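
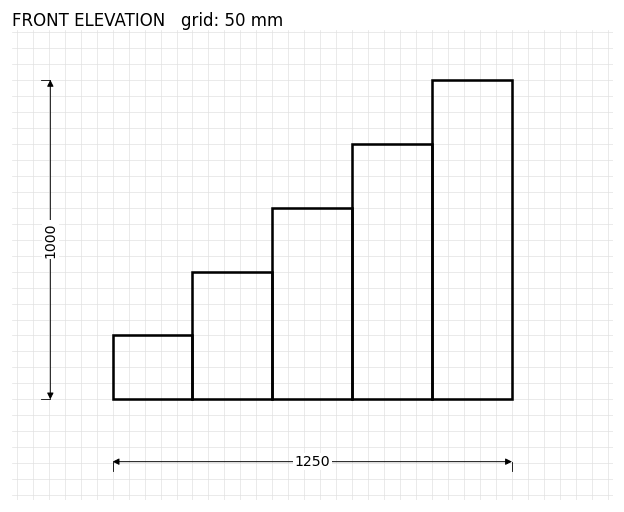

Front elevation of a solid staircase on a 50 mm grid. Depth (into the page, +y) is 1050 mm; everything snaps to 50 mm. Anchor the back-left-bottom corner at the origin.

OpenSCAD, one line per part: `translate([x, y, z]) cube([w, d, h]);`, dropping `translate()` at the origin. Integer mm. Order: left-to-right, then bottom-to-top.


cube([250, 1050, 200]);
translate([250, 0, 0]) cube([250, 1050, 400]);
translate([500, 0, 0]) cube([250, 1050, 600]);
translate([750, 0, 0]) cube([250, 1050, 800]);
translate([1000, 0, 0]) cube([250, 1050, 1000]);


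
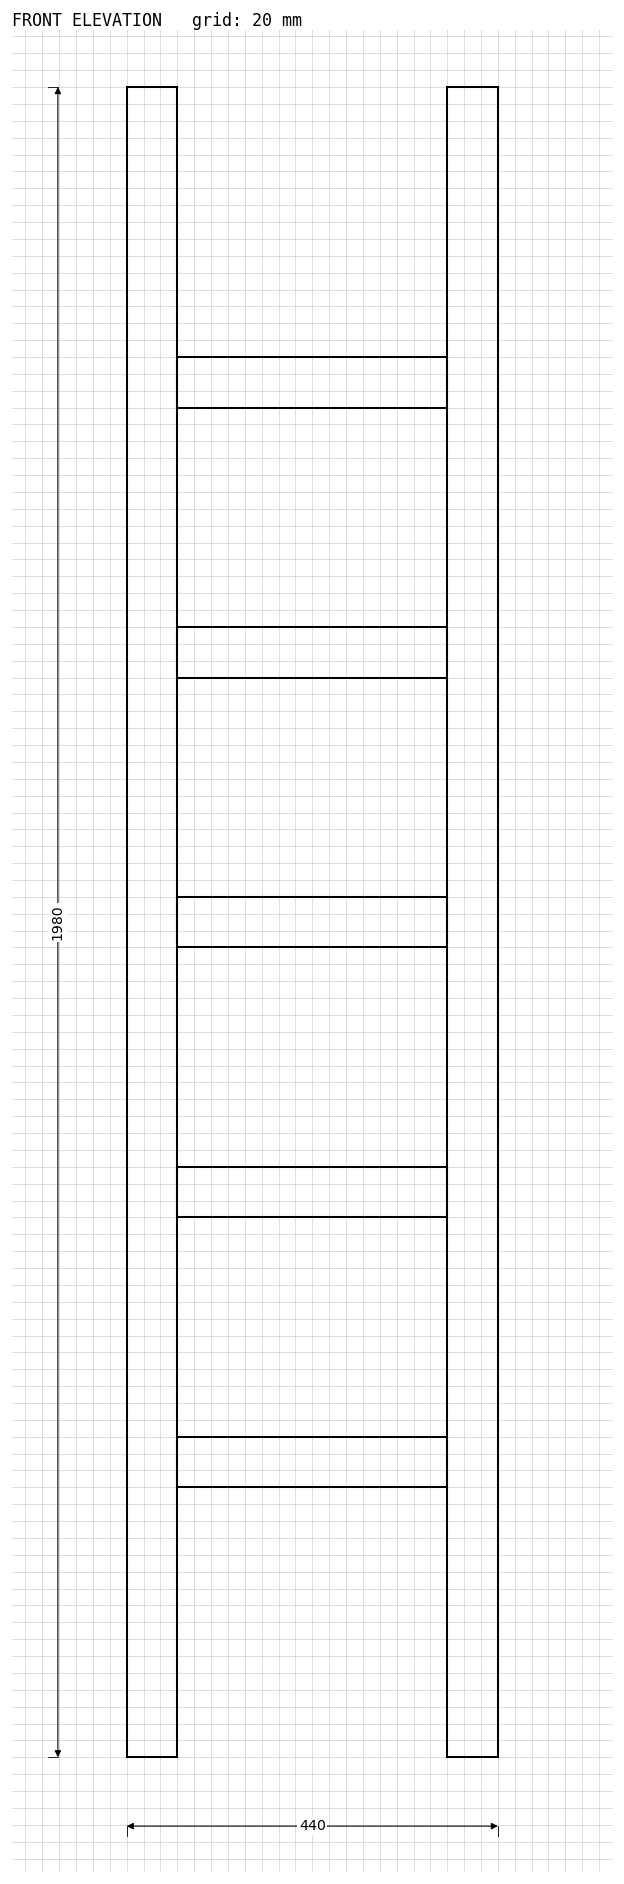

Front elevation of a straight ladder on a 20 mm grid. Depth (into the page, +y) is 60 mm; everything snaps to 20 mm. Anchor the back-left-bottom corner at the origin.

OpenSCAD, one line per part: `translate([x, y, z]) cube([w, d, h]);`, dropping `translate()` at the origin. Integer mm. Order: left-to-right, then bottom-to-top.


cube([60, 60, 1980]);
translate([60, 0, 320]) cube([320, 60, 60]);
translate([60, 0, 640]) cube([320, 60, 60]);
translate([60, 0, 960]) cube([320, 60, 60]);
translate([60, 0, 1280]) cube([320, 60, 60]);
translate([60, 0, 1600]) cube([320, 60, 60]);
translate([380, 0, 0]) cube([60, 60, 1980]);


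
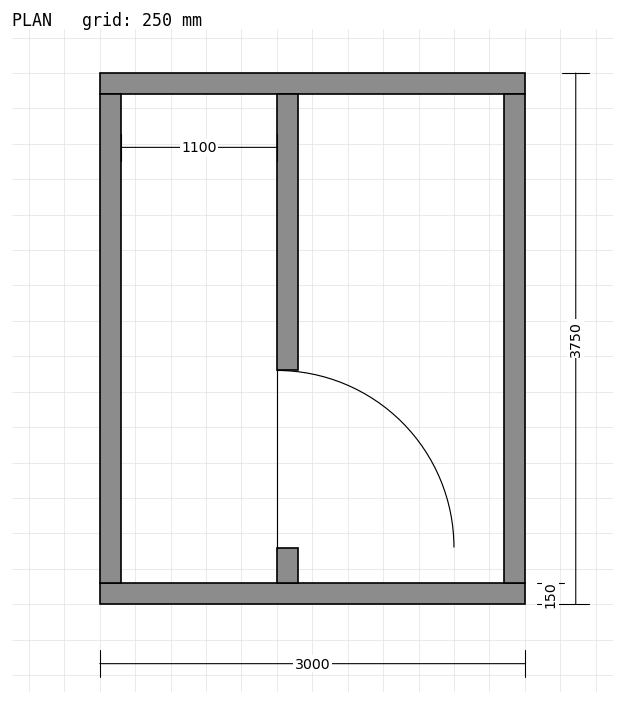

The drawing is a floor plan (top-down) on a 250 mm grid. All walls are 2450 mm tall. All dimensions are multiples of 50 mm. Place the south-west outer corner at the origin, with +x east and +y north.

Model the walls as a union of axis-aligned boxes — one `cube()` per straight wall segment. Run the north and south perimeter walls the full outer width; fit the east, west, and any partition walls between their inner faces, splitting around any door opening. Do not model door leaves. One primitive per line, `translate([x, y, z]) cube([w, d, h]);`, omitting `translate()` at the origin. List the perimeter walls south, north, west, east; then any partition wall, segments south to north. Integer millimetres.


cube([3000, 150, 2450]);
translate([0, 3600, 0]) cube([3000, 150, 2450]);
translate([0, 150, 0]) cube([150, 3450, 2450]);
translate([2850, 150, 0]) cube([150, 3450, 2450]);
translate([1250, 150, 0]) cube([150, 250, 2450]);
translate([1250, 1650, 0]) cube([150, 1950, 2450]);


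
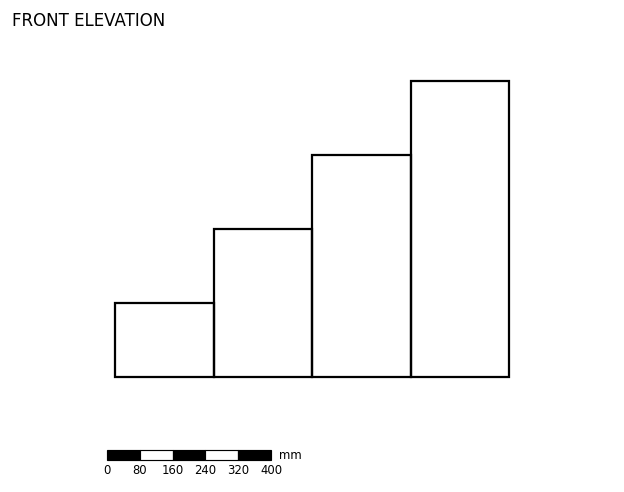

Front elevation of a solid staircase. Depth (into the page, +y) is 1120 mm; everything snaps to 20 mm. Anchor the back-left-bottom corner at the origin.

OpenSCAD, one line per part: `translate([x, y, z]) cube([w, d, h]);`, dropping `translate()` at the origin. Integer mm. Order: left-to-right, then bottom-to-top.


cube([240, 1120, 180]);
translate([240, 0, 0]) cube([240, 1120, 360]);
translate([480, 0, 0]) cube([240, 1120, 540]);
translate([720, 0, 0]) cube([240, 1120, 720]);


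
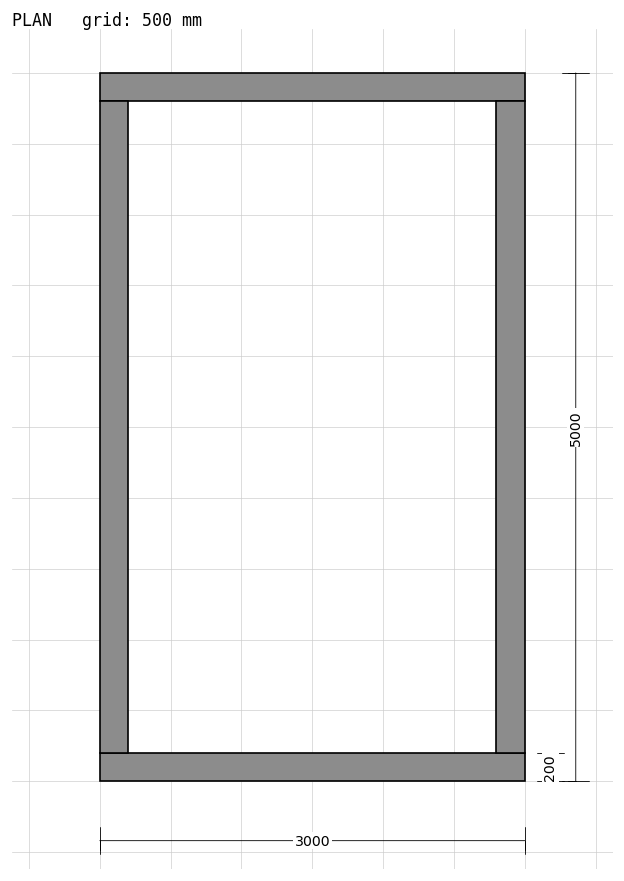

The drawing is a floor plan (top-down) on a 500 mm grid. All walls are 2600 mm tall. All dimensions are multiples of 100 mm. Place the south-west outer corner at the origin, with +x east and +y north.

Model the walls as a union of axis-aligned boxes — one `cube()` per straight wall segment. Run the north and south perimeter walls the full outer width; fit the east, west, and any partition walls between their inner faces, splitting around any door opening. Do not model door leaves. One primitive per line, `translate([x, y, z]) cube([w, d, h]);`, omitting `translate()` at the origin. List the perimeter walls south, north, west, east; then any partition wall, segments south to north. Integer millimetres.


cube([3000, 200, 2600]);
translate([0, 4800, 0]) cube([3000, 200, 2600]);
translate([0, 200, 0]) cube([200, 4600, 2600]);
translate([2800, 200, 0]) cube([200, 4600, 2600]);


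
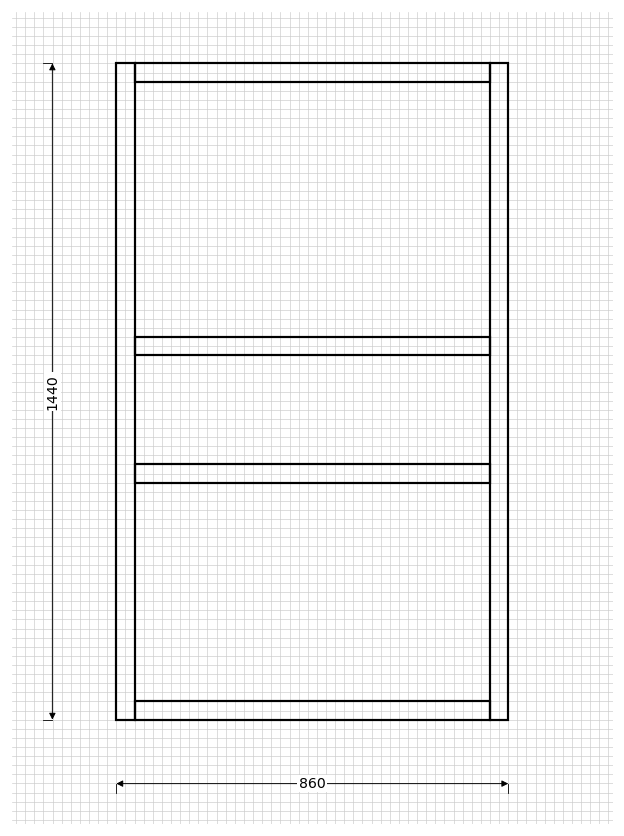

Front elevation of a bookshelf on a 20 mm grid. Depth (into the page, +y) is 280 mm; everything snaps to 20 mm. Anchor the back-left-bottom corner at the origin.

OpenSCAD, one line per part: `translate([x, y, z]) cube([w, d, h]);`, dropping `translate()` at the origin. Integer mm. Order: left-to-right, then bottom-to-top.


cube([40, 280, 1440]);
translate([40, 0, 0]) cube([780, 280, 40]);
translate([40, 0, 520]) cube([780, 280, 40]);
translate([40, 0, 800]) cube([780, 280, 40]);
translate([40, 0, 1400]) cube([780, 280, 40]);
translate([820, 0, 0]) cube([40, 280, 1440]);


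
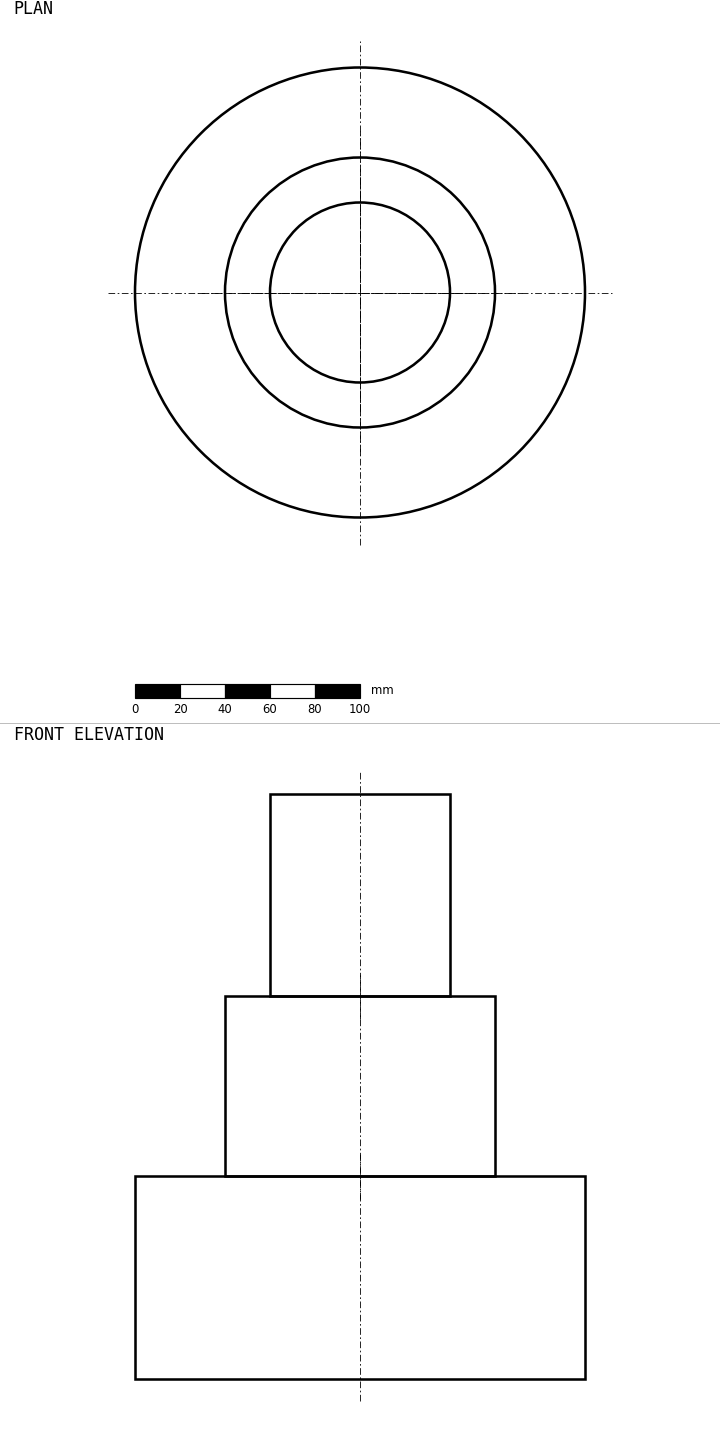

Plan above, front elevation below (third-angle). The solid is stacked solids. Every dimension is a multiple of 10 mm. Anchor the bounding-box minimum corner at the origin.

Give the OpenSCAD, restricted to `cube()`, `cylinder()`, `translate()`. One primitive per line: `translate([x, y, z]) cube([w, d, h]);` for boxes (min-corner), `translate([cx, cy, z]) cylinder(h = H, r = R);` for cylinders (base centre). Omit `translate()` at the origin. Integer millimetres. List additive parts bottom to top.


translate([100, 100, 0]) cylinder(h = 90, r = 100);
translate([100, 100, 90]) cylinder(h = 80, r = 60);
translate([100, 100, 170]) cylinder(h = 90, r = 40);


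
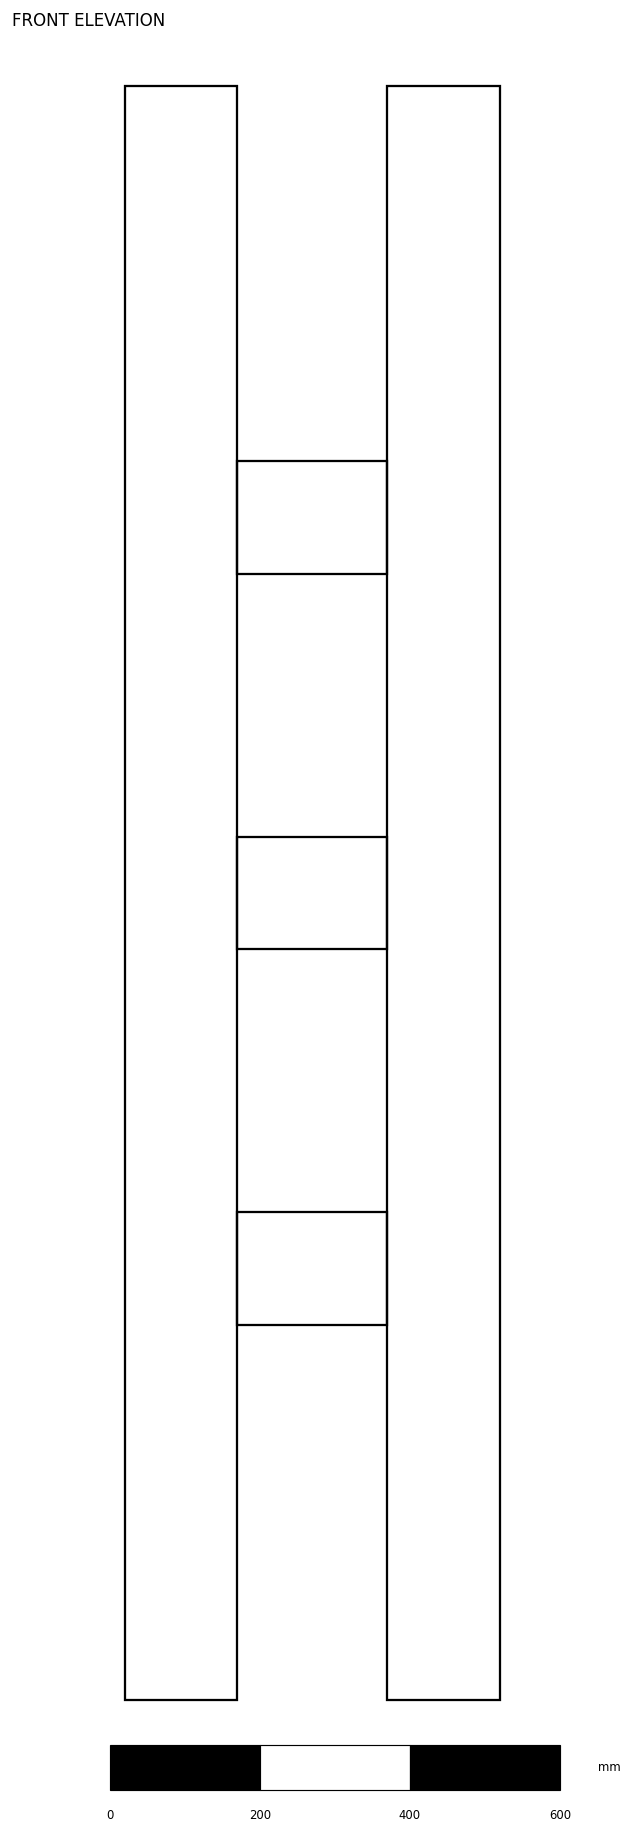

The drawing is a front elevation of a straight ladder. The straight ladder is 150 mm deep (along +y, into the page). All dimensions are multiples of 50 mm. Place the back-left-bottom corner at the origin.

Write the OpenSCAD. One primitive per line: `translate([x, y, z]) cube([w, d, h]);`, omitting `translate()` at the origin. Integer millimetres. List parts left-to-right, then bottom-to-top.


cube([150, 150, 2150]);
translate([150, 0, 500]) cube([200, 150, 150]);
translate([150, 0, 1000]) cube([200, 150, 150]);
translate([150, 0, 1500]) cube([200, 150, 150]);
translate([350, 0, 0]) cube([150, 150, 2150]);


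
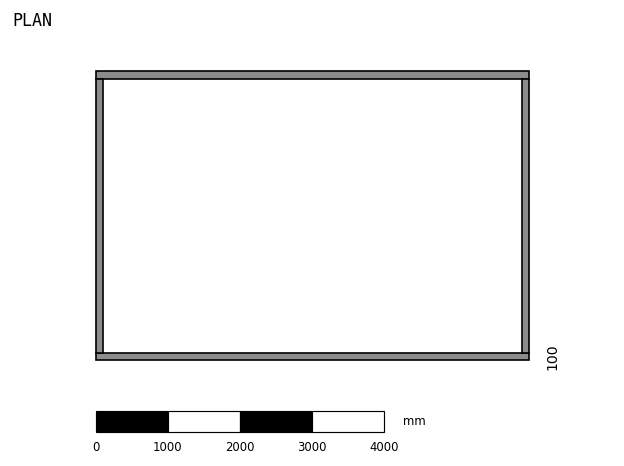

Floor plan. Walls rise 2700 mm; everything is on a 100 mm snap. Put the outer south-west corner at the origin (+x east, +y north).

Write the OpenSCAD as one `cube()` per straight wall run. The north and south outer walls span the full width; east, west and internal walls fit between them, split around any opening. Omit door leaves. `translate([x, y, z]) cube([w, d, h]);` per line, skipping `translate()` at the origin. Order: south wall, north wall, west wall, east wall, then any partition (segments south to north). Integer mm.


cube([6000, 100, 2700]);
translate([0, 3900, 0]) cube([6000, 100, 2700]);
translate([0, 100, 0]) cube([100, 3800, 2700]);
translate([5900, 100, 0]) cube([100, 3800, 2700]);


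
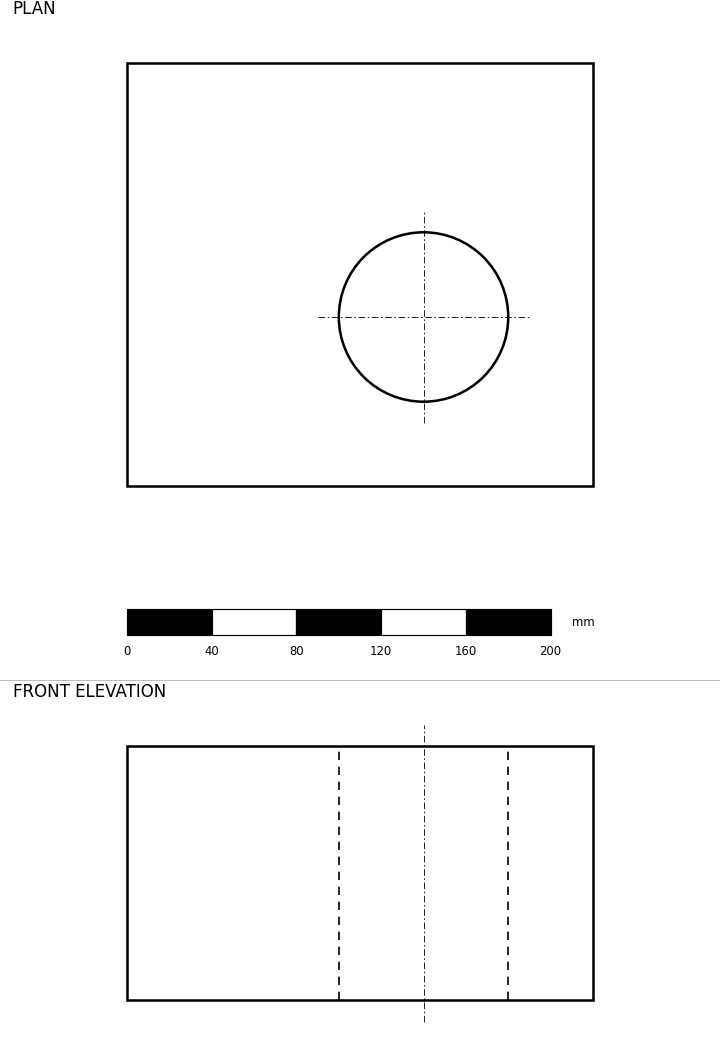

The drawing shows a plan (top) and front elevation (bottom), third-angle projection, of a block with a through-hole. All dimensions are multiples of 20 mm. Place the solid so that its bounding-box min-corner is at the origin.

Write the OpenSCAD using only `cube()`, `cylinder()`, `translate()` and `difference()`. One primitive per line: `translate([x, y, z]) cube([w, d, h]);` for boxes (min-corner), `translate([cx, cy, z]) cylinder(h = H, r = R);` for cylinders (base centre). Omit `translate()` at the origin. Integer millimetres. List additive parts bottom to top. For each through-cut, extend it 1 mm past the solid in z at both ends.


difference() {
  cube([220, 200, 120]);
  translate([140, 80, -1]) cylinder(h = 122, r = 40);
}


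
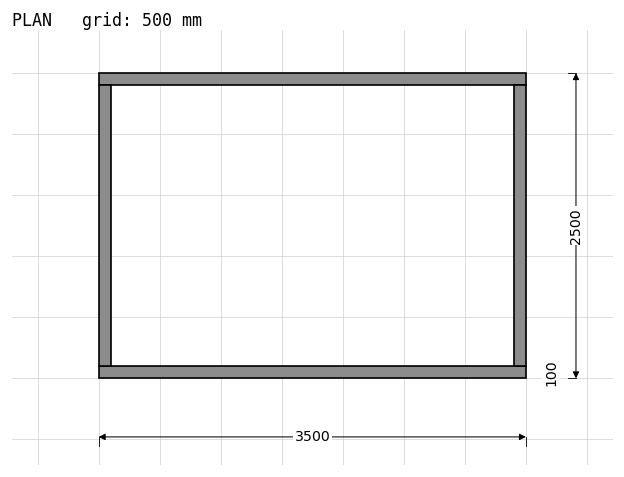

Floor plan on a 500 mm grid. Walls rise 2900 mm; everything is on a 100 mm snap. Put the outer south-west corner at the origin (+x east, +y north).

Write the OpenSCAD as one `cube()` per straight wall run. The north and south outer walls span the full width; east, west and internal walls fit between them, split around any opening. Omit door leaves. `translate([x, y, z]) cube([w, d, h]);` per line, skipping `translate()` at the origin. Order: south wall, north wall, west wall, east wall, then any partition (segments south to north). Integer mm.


cube([3500, 100, 2900]);
translate([0, 2400, 0]) cube([3500, 100, 2900]);
translate([0, 100, 0]) cube([100, 2300, 2900]);
translate([3400, 100, 0]) cube([100, 2300, 2900]);


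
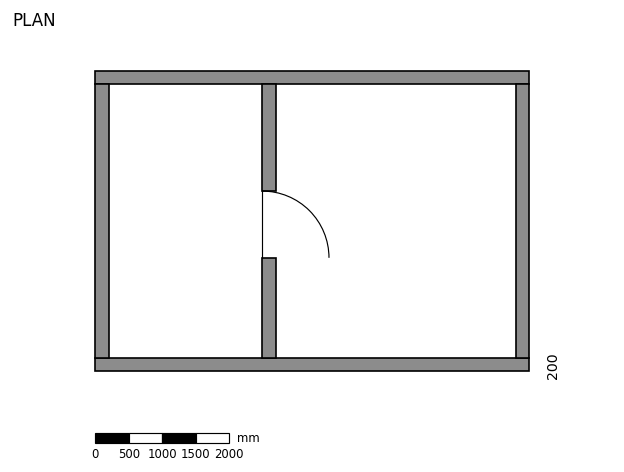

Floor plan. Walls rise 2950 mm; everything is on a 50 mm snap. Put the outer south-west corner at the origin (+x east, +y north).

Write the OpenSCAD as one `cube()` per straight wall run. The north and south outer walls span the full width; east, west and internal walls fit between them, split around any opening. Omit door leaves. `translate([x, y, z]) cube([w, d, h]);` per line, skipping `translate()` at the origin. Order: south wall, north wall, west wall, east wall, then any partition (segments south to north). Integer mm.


cube([6500, 200, 2950]);
translate([0, 4300, 0]) cube([6500, 200, 2950]);
translate([0, 200, 0]) cube([200, 4100, 2950]);
translate([6300, 200, 0]) cube([200, 4100, 2950]);
translate([2500, 200, 0]) cube([200, 1500, 2950]);
translate([2500, 2700, 0]) cube([200, 1600, 2950]);


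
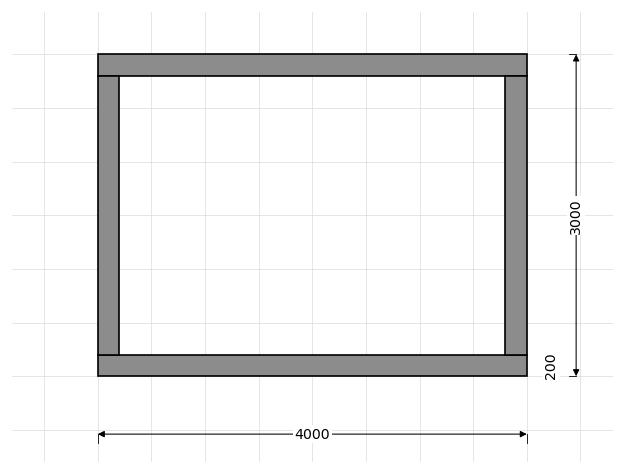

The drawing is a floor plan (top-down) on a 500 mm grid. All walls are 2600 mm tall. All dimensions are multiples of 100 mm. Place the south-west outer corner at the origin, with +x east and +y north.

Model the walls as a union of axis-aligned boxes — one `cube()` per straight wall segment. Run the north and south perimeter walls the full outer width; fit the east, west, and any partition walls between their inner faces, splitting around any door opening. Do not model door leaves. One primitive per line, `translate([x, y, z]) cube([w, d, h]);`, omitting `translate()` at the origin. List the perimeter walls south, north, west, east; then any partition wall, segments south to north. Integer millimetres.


cube([4000, 200, 2600]);
translate([0, 2800, 0]) cube([4000, 200, 2600]);
translate([0, 200, 0]) cube([200, 2600, 2600]);
translate([3800, 200, 0]) cube([200, 2600, 2600]);


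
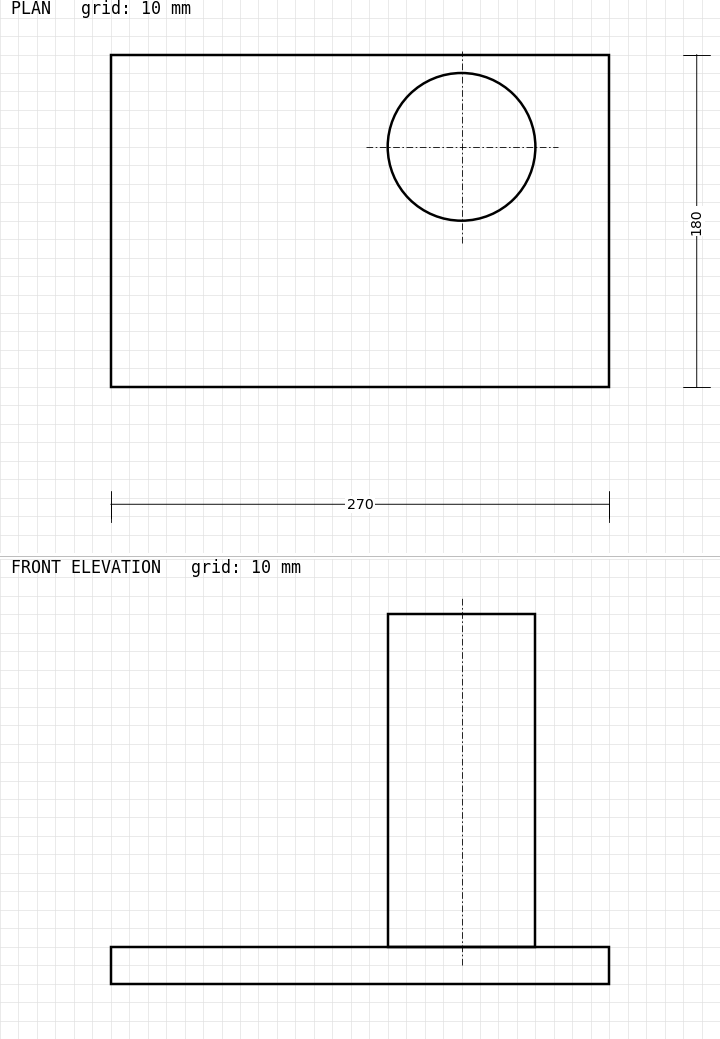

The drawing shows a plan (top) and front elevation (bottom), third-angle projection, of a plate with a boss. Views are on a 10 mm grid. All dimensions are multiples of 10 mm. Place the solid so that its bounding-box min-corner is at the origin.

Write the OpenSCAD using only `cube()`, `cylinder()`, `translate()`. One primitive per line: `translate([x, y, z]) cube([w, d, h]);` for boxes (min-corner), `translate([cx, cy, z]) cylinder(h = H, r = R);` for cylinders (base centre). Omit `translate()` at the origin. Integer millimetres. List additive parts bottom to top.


cube([270, 180, 20]);
translate([190, 130, 20]) cylinder(h = 180, r = 40);


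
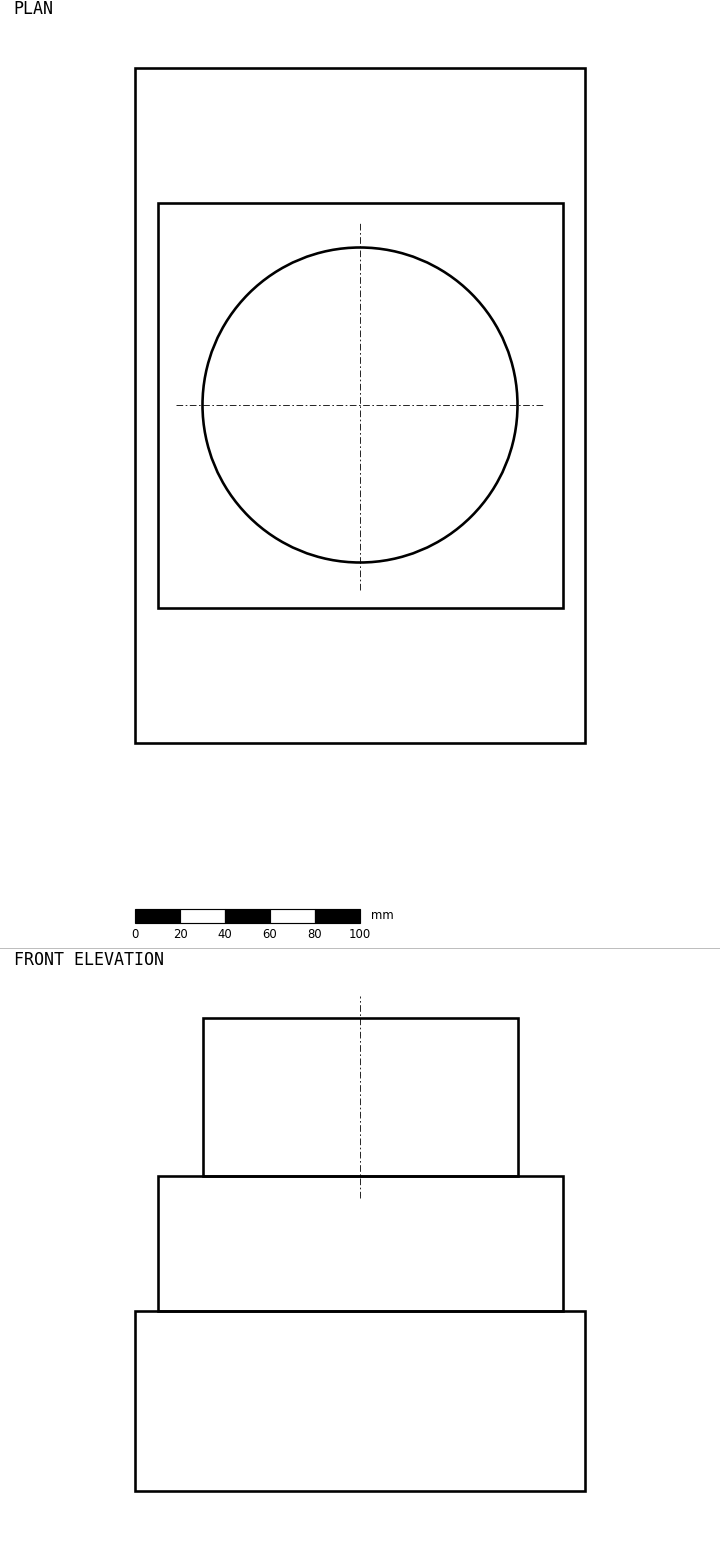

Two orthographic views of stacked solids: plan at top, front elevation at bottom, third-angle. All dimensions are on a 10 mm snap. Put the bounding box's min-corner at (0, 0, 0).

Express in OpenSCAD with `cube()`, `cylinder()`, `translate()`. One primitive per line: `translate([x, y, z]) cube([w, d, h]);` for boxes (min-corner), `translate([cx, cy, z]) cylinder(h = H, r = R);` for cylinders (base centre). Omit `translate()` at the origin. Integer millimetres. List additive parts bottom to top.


cube([200, 300, 80]);
translate([10, 60, 80]) cube([180, 180, 60]);
translate([100, 150, 140]) cylinder(h = 70, r = 70);


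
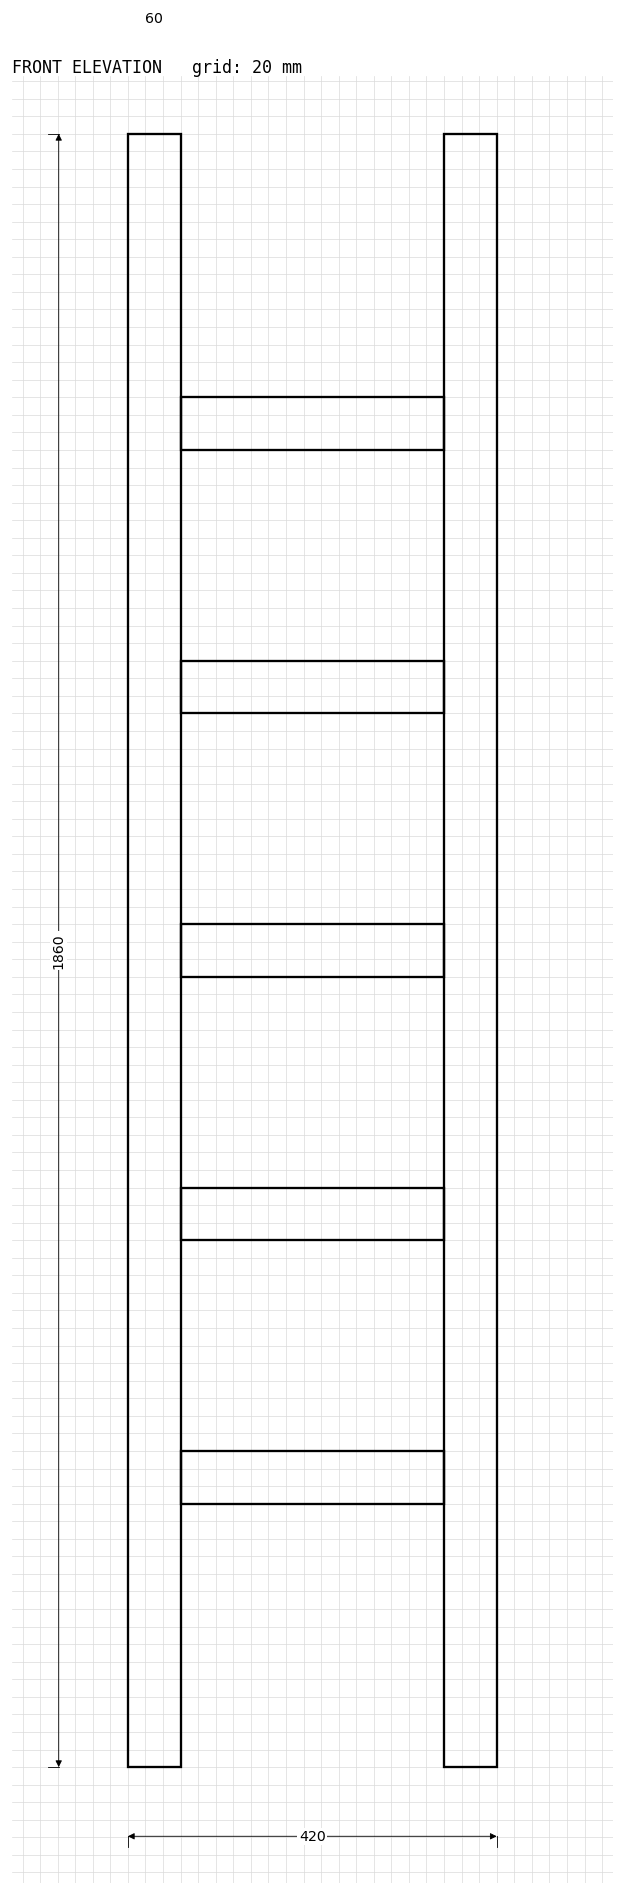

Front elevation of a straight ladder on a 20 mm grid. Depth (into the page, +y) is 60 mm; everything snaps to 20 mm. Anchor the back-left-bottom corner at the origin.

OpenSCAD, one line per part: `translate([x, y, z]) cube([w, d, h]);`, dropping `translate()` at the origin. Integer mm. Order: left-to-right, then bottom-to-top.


cube([60, 60, 1860]);
translate([60, 0, 300]) cube([300, 60, 60]);
translate([60, 0, 600]) cube([300, 60, 60]);
translate([60, 0, 900]) cube([300, 60, 60]);
translate([60, 0, 1200]) cube([300, 60, 60]);
translate([60, 0, 1500]) cube([300, 60, 60]);
translate([360, 0, 0]) cube([60, 60, 1860]);


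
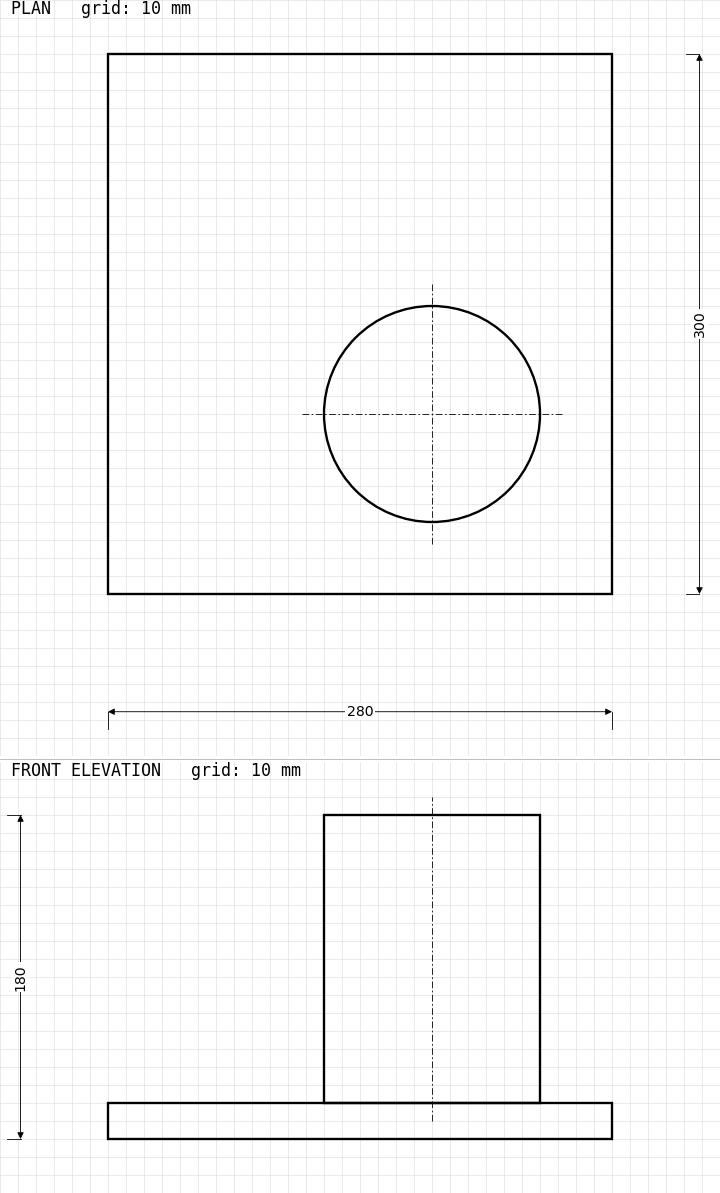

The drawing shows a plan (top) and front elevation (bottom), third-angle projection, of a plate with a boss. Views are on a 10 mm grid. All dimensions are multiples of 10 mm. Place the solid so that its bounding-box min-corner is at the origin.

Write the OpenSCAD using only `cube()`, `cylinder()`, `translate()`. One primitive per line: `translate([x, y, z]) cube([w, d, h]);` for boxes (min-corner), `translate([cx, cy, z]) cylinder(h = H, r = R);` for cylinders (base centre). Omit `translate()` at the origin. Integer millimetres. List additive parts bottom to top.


cube([280, 300, 20]);
translate([180, 100, 20]) cylinder(h = 160, r = 60);


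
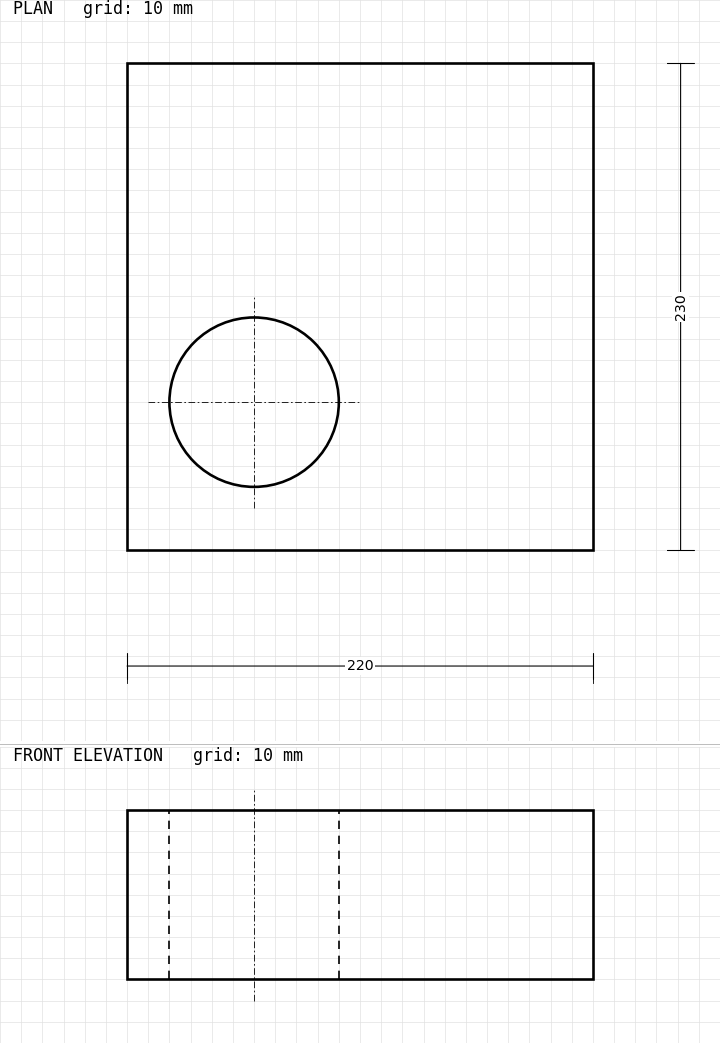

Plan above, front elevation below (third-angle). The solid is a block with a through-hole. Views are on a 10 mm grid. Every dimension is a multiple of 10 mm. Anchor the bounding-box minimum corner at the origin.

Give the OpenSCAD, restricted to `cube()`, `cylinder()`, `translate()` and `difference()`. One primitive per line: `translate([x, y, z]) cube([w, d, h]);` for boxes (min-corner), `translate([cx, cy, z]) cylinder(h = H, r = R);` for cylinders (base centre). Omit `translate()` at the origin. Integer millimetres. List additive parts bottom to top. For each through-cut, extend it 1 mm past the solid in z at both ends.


difference() {
  cube([220, 230, 80]);
  translate([60, 70, -1]) cylinder(h = 82, r = 40);
}


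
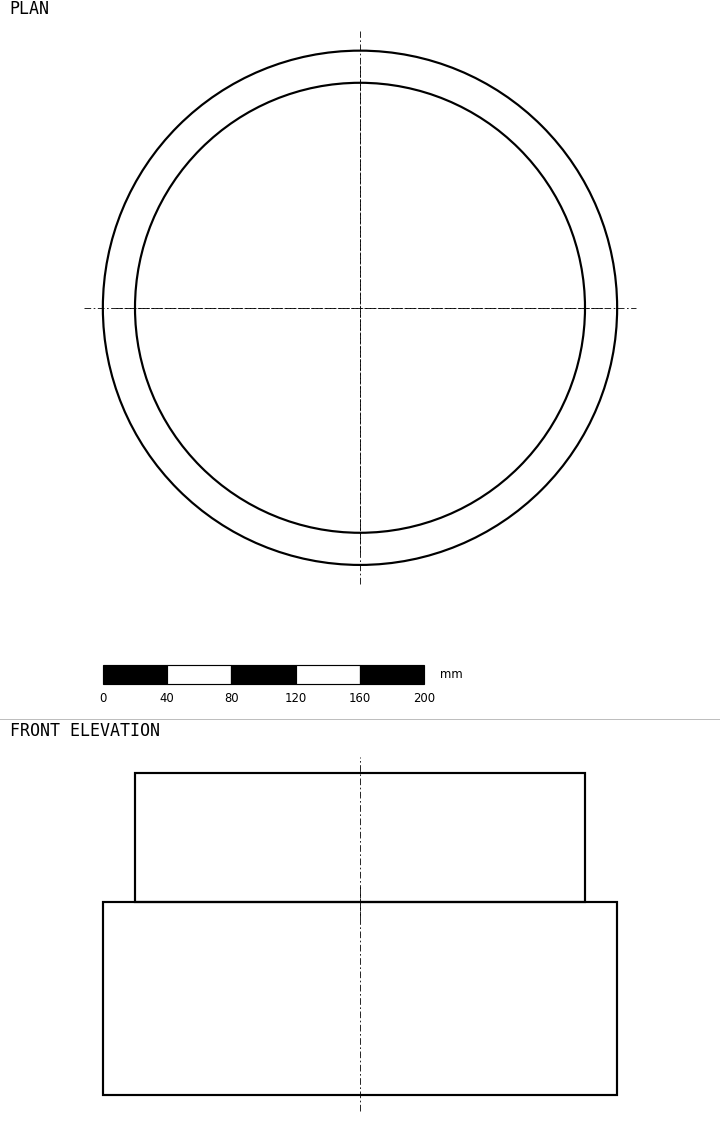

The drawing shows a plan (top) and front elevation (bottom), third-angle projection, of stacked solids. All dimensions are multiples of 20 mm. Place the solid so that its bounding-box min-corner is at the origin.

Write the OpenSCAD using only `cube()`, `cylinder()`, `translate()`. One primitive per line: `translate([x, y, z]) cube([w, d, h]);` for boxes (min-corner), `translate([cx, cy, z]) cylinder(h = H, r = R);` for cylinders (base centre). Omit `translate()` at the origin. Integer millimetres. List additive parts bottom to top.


translate([160, 160, 0]) cylinder(h = 120, r = 160);
translate([160, 160, 120]) cylinder(h = 80, r = 140);


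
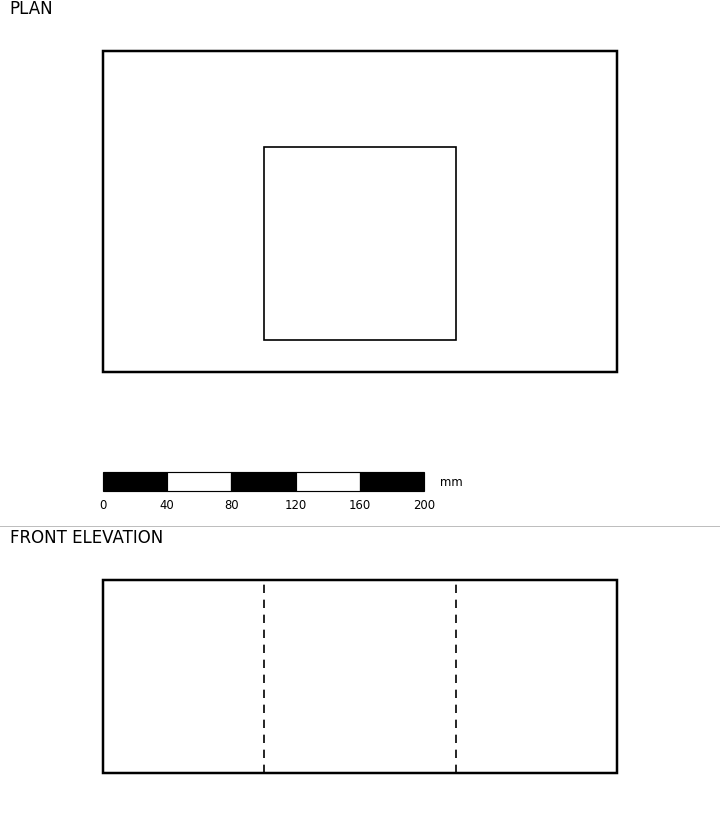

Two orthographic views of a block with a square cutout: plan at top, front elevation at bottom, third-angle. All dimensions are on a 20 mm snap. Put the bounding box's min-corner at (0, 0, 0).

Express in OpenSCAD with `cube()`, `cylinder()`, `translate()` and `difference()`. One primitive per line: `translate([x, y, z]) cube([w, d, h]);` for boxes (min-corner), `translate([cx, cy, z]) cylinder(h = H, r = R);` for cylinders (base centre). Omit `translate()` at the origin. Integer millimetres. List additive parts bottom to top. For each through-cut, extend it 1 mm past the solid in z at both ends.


difference() {
  cube([320, 200, 120]);
  translate([100, 20, -1]) cube([120, 120, 122]);
}


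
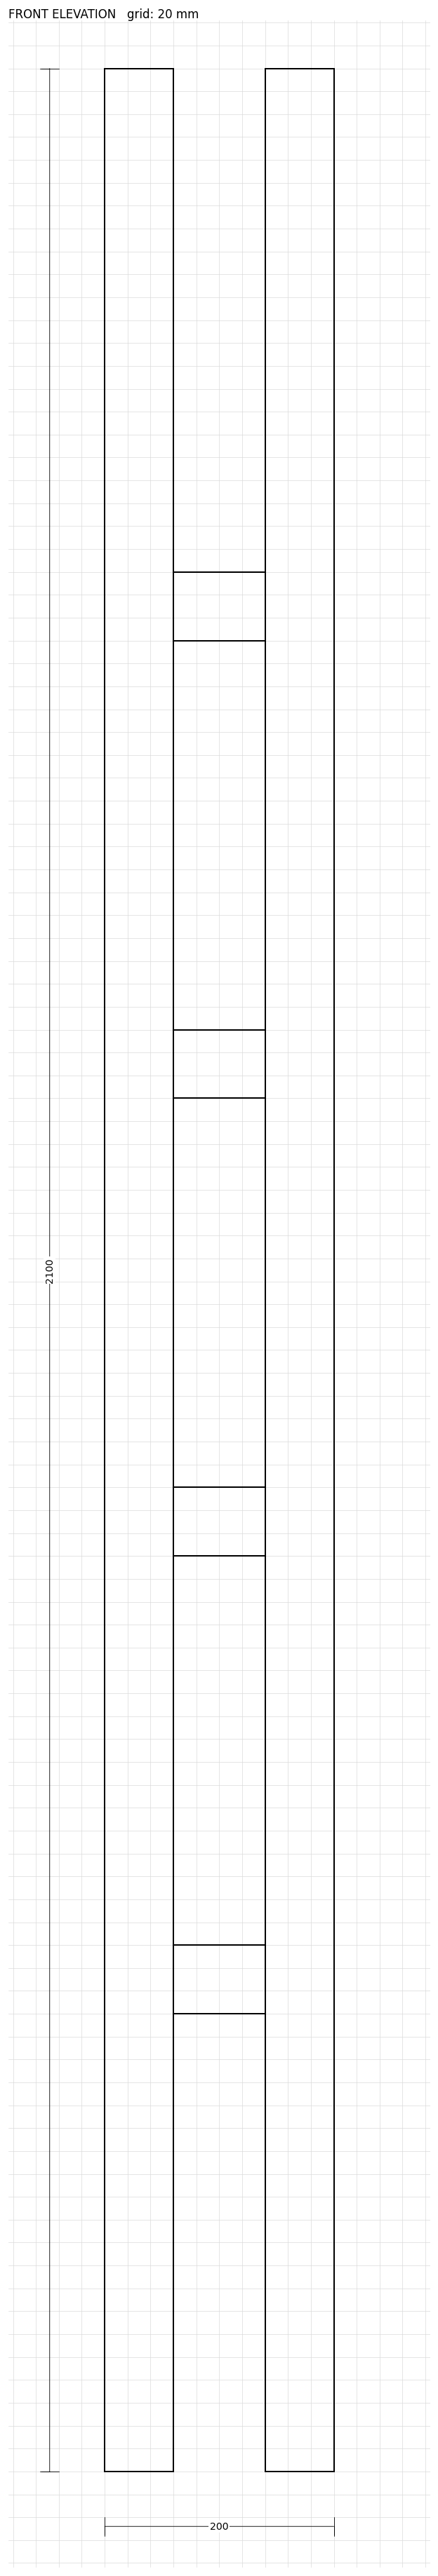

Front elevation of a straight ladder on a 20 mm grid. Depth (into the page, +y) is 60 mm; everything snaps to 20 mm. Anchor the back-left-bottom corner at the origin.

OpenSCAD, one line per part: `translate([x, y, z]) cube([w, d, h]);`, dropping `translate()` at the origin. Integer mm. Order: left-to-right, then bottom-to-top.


cube([60, 60, 2100]);
translate([60, 0, 400]) cube([80, 60, 60]);
translate([60, 0, 800]) cube([80, 60, 60]);
translate([60, 0, 1200]) cube([80, 60, 60]);
translate([60, 0, 1600]) cube([80, 60, 60]);
translate([140, 0, 0]) cube([60, 60, 2100]);


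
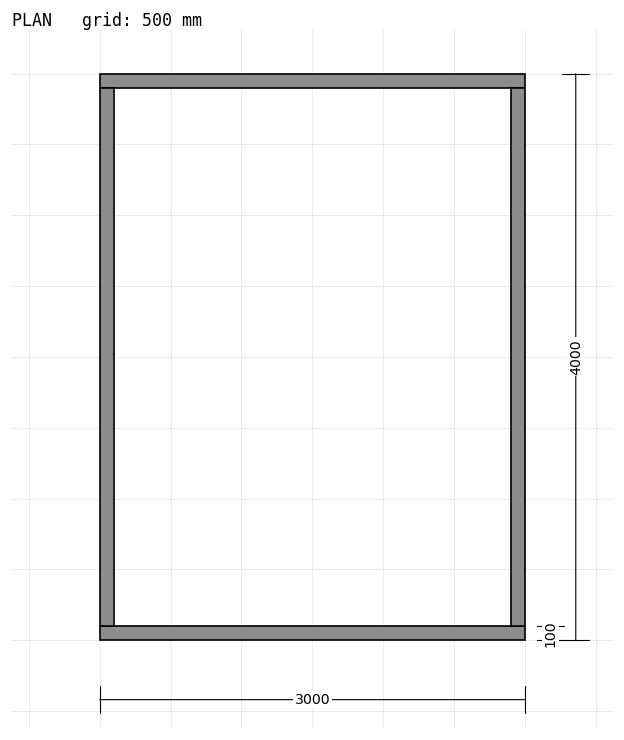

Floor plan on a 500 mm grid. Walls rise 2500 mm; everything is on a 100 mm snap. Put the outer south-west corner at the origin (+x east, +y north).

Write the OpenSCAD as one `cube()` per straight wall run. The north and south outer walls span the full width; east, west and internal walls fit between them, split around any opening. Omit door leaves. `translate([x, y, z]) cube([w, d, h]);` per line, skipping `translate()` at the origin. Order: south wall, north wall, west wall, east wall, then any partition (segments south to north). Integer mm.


cube([3000, 100, 2500]);
translate([0, 3900, 0]) cube([3000, 100, 2500]);
translate([0, 100, 0]) cube([100, 3800, 2500]);
translate([2900, 100, 0]) cube([100, 3800, 2500]);


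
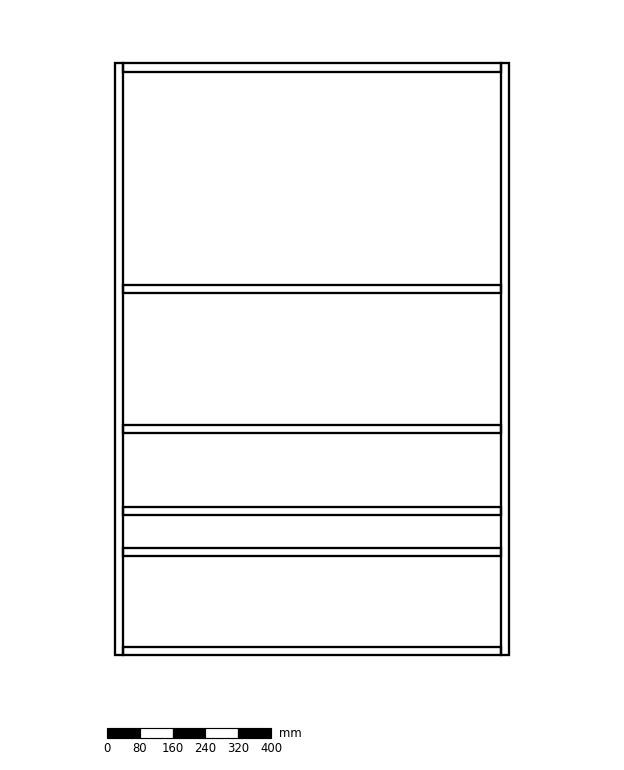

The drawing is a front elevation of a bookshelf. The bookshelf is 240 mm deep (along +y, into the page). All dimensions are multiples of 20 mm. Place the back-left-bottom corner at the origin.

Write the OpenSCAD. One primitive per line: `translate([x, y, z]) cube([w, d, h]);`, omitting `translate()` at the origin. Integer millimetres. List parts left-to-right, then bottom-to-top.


cube([20, 240, 1440]);
translate([20, 0, 0]) cube([920, 240, 20]);
translate([20, 0, 240]) cube([920, 240, 20]);
translate([20, 0, 340]) cube([920, 240, 20]);
translate([20, 0, 540]) cube([920, 240, 20]);
translate([20, 0, 880]) cube([920, 240, 20]);
translate([20, 0, 1420]) cube([920, 240, 20]);
translate([940, 0, 0]) cube([20, 240, 1440]);


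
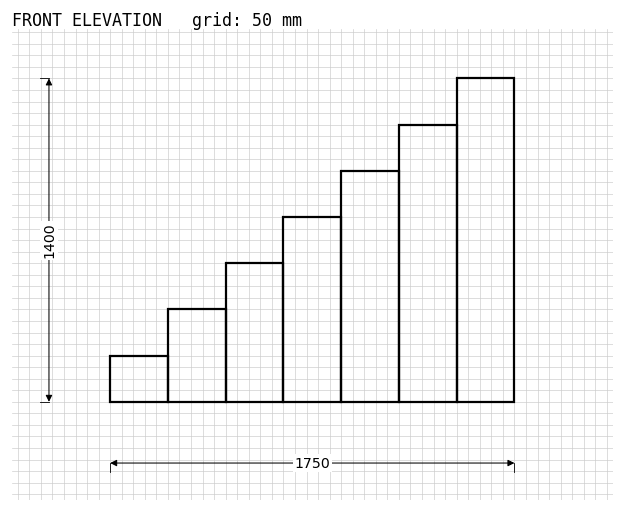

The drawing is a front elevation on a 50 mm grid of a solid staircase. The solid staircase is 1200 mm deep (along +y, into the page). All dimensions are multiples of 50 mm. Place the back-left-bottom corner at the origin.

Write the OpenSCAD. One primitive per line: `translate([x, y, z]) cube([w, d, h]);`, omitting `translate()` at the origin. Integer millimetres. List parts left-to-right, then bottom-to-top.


cube([250, 1200, 200]);
translate([250, 0, 0]) cube([250, 1200, 400]);
translate([500, 0, 0]) cube([250, 1200, 600]);
translate([750, 0, 0]) cube([250, 1200, 800]);
translate([1000, 0, 0]) cube([250, 1200, 1000]);
translate([1250, 0, 0]) cube([250, 1200, 1200]);
translate([1500, 0, 0]) cube([250, 1200, 1400]);


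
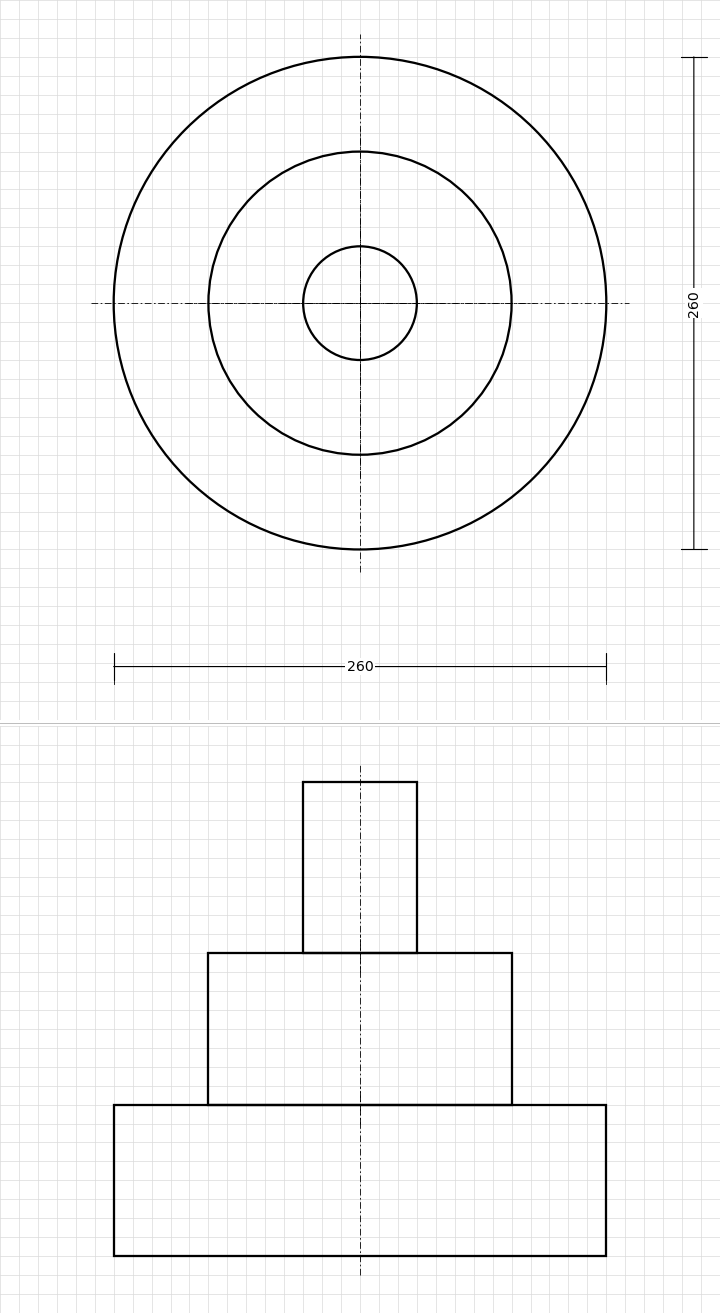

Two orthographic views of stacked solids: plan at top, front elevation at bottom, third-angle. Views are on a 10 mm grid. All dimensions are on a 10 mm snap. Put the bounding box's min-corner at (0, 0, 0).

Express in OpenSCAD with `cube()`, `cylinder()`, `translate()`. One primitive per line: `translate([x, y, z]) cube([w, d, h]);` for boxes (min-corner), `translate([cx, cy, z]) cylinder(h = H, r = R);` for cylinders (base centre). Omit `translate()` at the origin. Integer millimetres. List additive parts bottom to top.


translate([130, 130, 0]) cylinder(h = 80, r = 130);
translate([130, 130, 80]) cylinder(h = 80, r = 80);
translate([130, 130, 160]) cylinder(h = 90, r = 30);


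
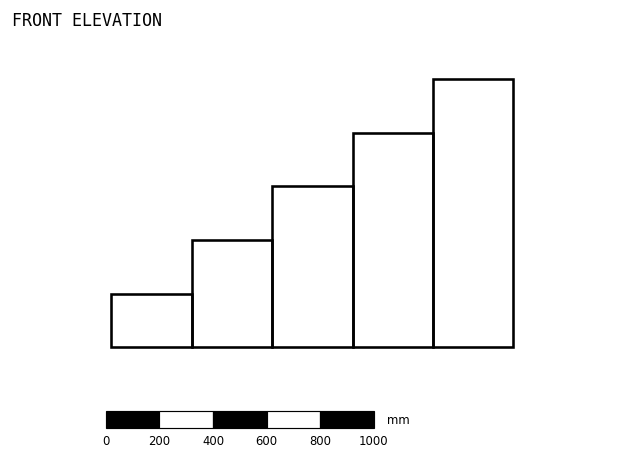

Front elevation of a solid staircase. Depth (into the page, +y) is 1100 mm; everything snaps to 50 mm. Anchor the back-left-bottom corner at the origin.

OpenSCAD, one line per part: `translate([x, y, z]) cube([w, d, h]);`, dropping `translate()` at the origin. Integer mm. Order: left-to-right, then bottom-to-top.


cube([300, 1100, 200]);
translate([300, 0, 0]) cube([300, 1100, 400]);
translate([600, 0, 0]) cube([300, 1100, 600]);
translate([900, 0, 0]) cube([300, 1100, 800]);
translate([1200, 0, 0]) cube([300, 1100, 1000]);


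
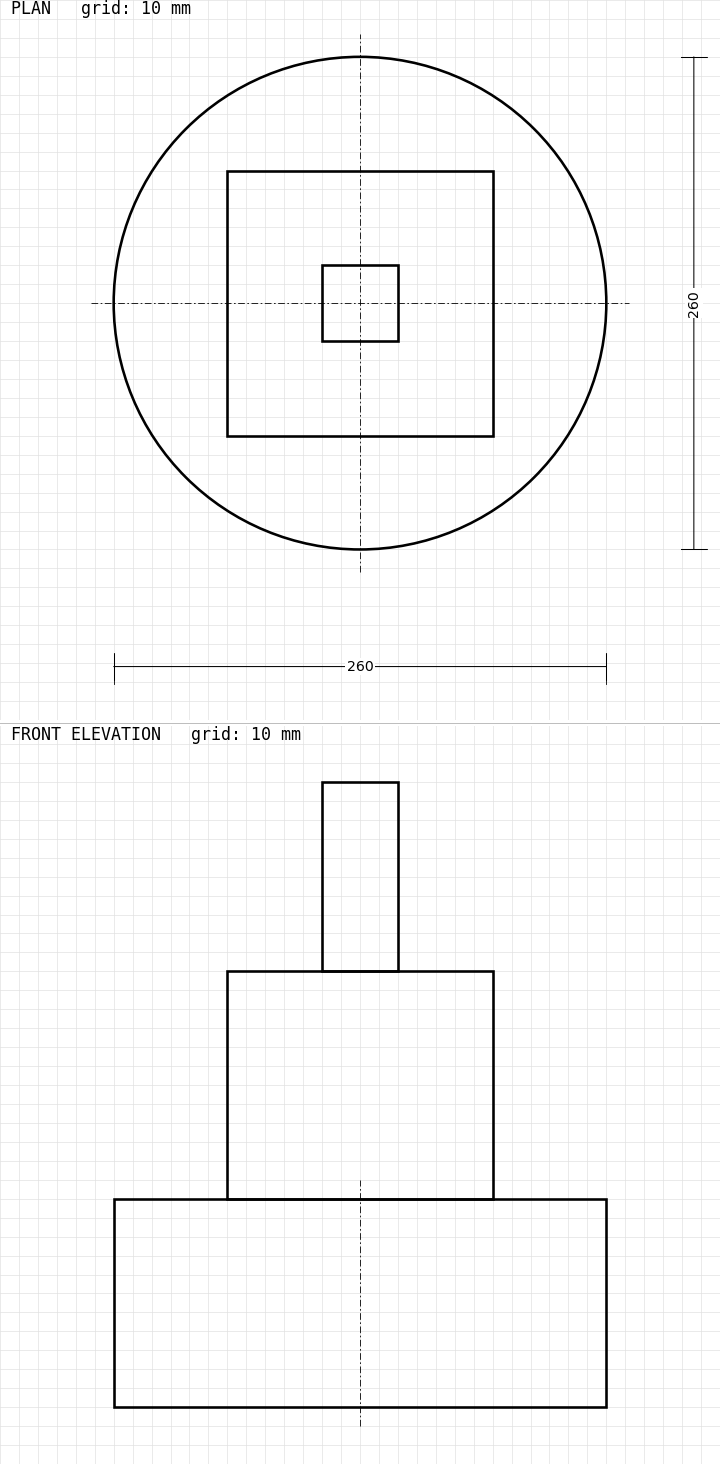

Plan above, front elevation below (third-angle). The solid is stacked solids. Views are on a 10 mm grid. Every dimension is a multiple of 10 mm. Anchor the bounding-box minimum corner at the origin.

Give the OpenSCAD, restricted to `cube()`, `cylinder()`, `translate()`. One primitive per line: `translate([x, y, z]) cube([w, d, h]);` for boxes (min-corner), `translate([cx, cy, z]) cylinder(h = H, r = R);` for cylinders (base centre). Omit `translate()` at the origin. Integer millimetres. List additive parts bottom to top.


translate([130, 130, 0]) cylinder(h = 110, r = 130);
translate([60, 60, 110]) cube([140, 140, 120]);
translate([110, 110, 230]) cube([40, 40, 100]);


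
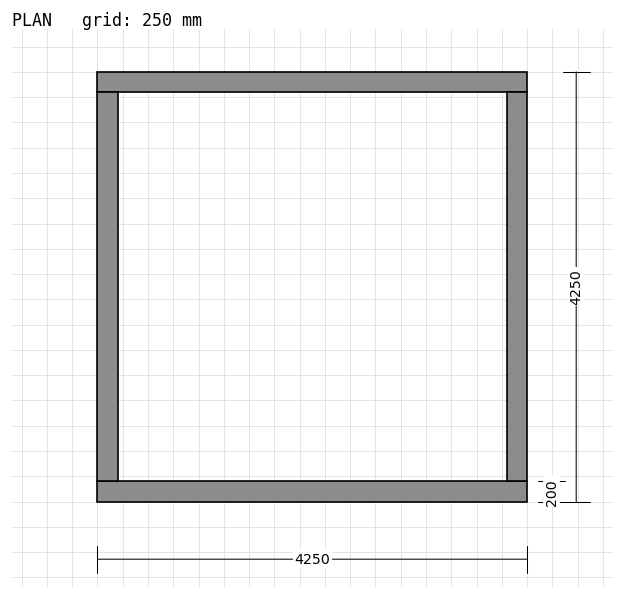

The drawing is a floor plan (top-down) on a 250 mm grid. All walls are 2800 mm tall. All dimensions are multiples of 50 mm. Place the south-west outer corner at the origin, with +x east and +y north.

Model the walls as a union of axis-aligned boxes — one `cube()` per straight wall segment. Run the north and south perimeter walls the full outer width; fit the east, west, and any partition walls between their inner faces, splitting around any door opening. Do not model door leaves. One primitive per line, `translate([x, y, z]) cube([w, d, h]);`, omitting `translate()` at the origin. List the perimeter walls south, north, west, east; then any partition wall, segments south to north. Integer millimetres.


cube([4250, 200, 2800]);
translate([0, 4050, 0]) cube([4250, 200, 2800]);
translate([0, 200, 0]) cube([200, 3850, 2800]);
translate([4050, 200, 0]) cube([200, 3850, 2800]);


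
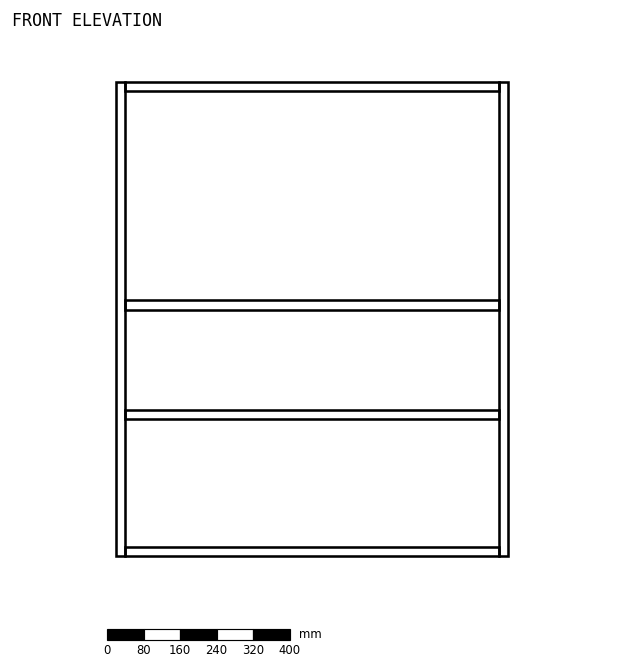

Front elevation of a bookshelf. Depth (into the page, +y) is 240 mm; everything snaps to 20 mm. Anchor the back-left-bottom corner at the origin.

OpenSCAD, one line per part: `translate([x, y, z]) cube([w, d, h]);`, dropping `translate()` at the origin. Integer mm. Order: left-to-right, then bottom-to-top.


cube([20, 240, 1040]);
translate([20, 0, 0]) cube([820, 240, 20]);
translate([20, 0, 300]) cube([820, 240, 20]);
translate([20, 0, 540]) cube([820, 240, 20]);
translate([20, 0, 1020]) cube([820, 240, 20]);
translate([840, 0, 0]) cube([20, 240, 1040]);


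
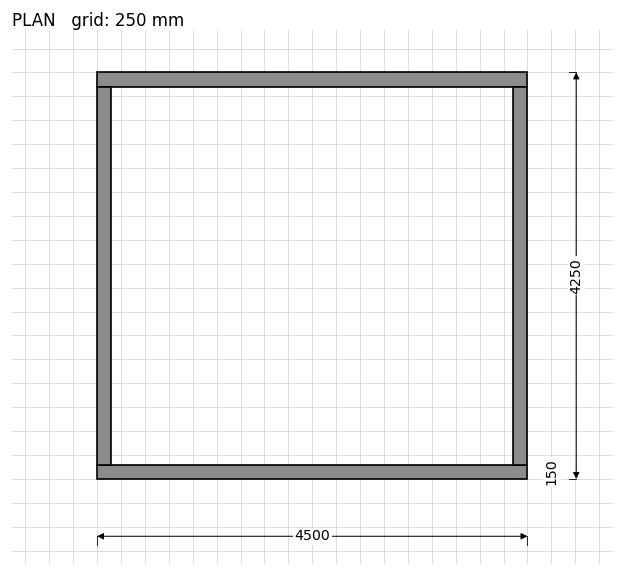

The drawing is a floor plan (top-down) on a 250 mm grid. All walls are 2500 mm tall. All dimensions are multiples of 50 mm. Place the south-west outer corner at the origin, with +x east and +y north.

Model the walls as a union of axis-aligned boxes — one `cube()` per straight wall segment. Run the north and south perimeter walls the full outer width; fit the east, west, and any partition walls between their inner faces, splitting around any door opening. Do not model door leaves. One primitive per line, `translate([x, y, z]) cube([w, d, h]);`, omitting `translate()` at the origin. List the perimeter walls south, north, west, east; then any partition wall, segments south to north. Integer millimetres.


cube([4500, 150, 2500]);
translate([0, 4100, 0]) cube([4500, 150, 2500]);
translate([0, 150, 0]) cube([150, 3950, 2500]);
translate([4350, 150, 0]) cube([150, 3950, 2500]);


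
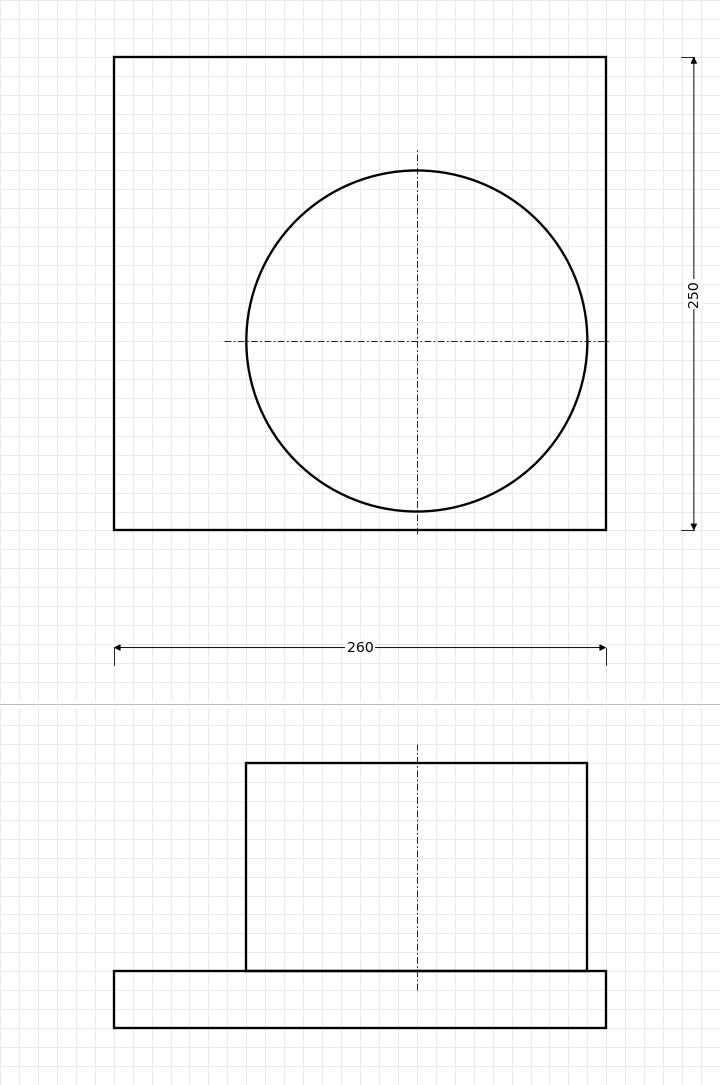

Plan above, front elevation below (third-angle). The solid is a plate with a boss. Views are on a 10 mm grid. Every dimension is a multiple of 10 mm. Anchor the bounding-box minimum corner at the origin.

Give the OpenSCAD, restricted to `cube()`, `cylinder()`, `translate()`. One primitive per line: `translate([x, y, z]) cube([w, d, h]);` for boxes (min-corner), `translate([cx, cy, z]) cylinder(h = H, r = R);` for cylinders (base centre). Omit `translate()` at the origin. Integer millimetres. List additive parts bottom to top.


cube([260, 250, 30]);
translate([160, 100, 30]) cylinder(h = 110, r = 90);


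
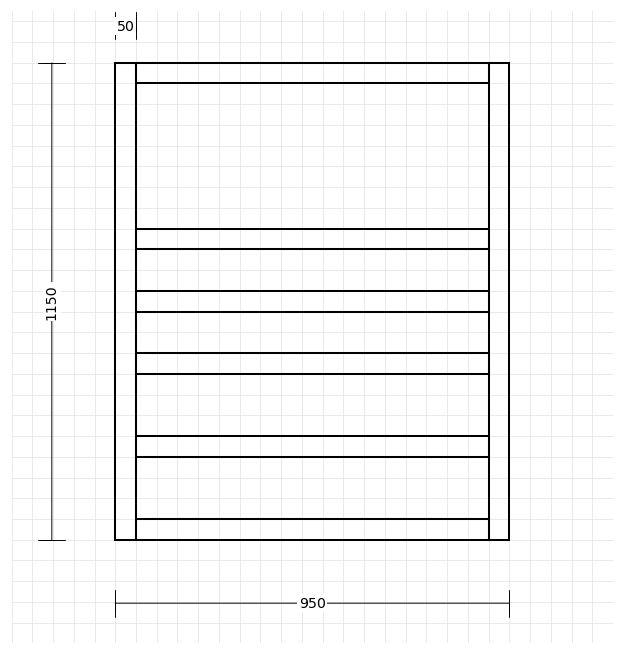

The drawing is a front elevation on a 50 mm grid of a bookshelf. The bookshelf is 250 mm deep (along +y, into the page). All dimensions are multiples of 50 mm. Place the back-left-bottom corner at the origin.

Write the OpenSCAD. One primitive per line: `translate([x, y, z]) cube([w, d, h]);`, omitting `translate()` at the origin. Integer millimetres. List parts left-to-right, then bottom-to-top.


cube([50, 250, 1150]);
translate([50, 0, 0]) cube([850, 250, 50]);
translate([50, 0, 200]) cube([850, 250, 50]);
translate([50, 0, 400]) cube([850, 250, 50]);
translate([50, 0, 550]) cube([850, 250, 50]);
translate([50, 0, 700]) cube([850, 250, 50]);
translate([50, 0, 1100]) cube([850, 250, 50]);
translate([900, 0, 0]) cube([50, 250, 1150]);


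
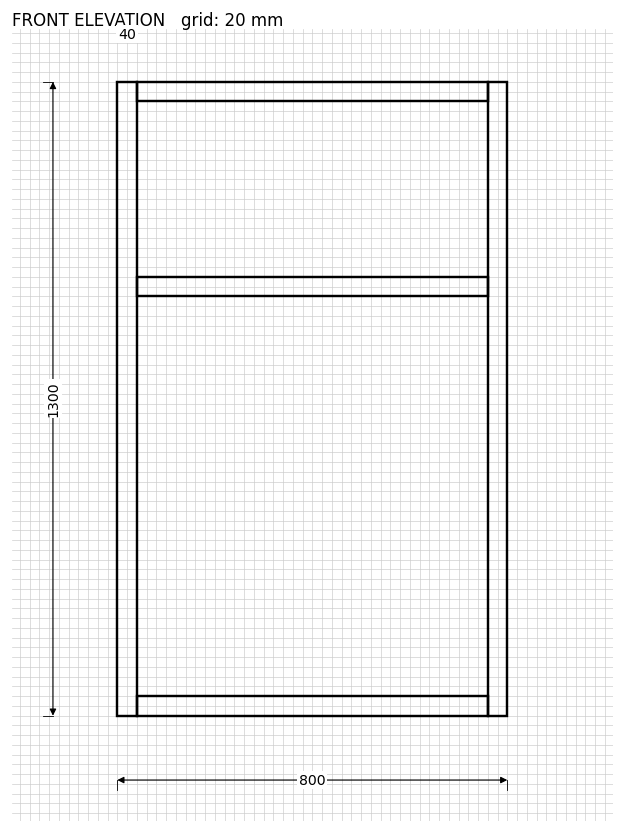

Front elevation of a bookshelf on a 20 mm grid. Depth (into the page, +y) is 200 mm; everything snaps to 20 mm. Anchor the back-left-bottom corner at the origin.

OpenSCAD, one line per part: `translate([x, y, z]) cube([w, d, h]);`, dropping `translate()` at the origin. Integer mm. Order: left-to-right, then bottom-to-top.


cube([40, 200, 1300]);
translate([40, 0, 0]) cube([720, 200, 40]);
translate([40, 0, 860]) cube([720, 200, 40]);
translate([40, 0, 1260]) cube([720, 200, 40]);
translate([760, 0, 0]) cube([40, 200, 1300]);


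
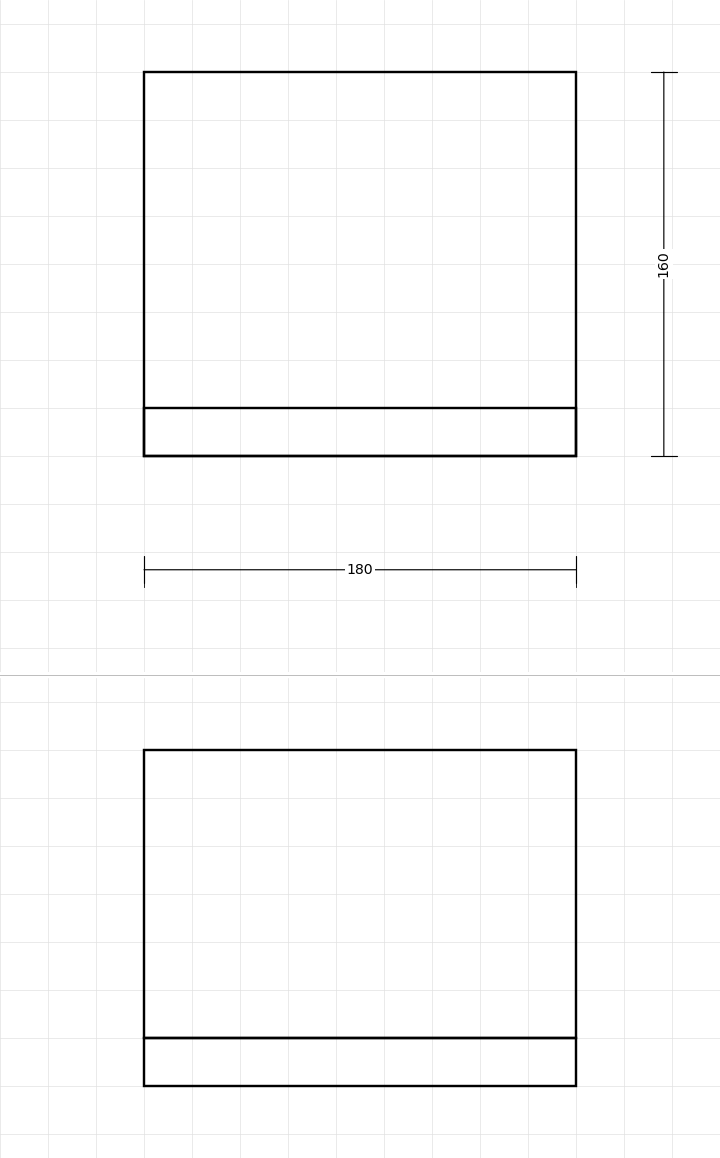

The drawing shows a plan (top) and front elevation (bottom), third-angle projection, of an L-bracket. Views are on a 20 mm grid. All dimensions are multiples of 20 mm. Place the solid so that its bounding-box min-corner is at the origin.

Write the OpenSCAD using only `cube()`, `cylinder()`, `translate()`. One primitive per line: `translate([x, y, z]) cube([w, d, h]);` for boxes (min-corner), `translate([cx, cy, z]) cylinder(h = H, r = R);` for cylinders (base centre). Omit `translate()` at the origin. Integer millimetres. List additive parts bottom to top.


cube([180, 160, 20]);
translate([0, 0, 20]) cube([180, 20, 120]);


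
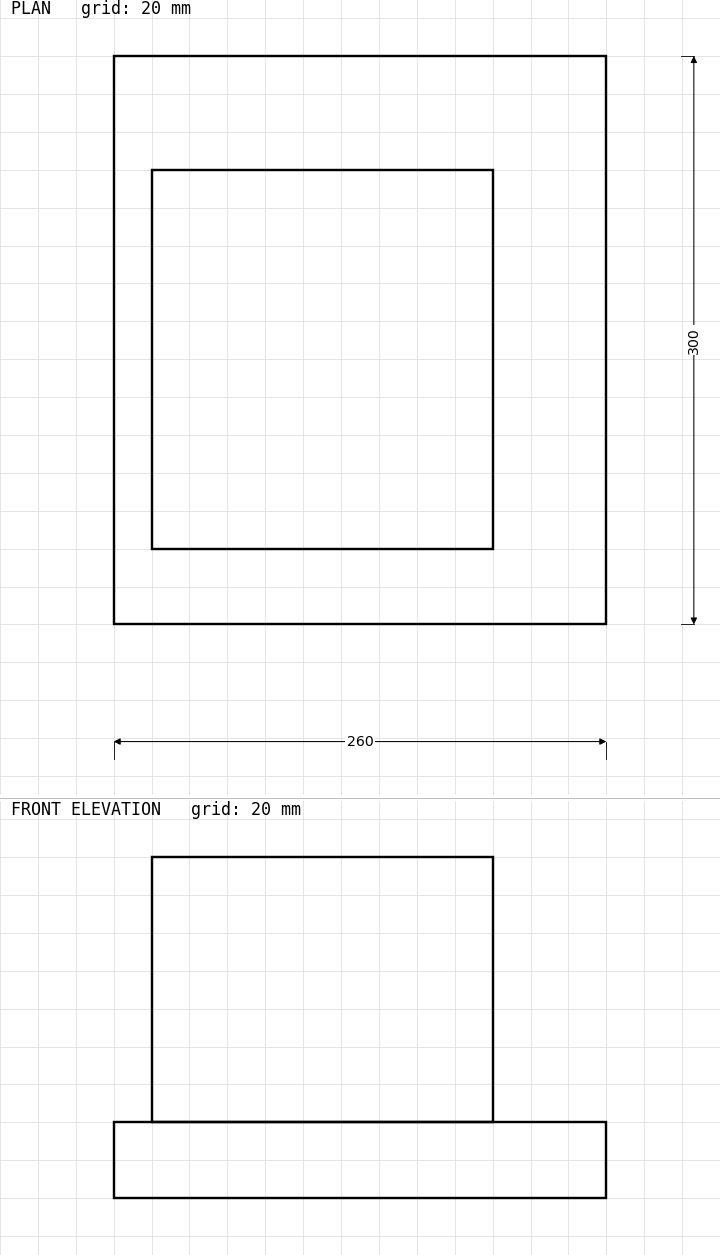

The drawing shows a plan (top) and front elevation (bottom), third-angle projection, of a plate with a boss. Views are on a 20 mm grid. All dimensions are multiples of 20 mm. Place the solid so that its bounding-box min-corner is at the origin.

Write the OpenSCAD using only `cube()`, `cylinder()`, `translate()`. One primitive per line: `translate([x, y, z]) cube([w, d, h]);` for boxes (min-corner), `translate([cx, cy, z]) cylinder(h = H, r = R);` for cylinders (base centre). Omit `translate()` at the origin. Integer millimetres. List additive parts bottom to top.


cube([260, 300, 40]);
translate([20, 40, 40]) cube([180, 200, 140]);
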